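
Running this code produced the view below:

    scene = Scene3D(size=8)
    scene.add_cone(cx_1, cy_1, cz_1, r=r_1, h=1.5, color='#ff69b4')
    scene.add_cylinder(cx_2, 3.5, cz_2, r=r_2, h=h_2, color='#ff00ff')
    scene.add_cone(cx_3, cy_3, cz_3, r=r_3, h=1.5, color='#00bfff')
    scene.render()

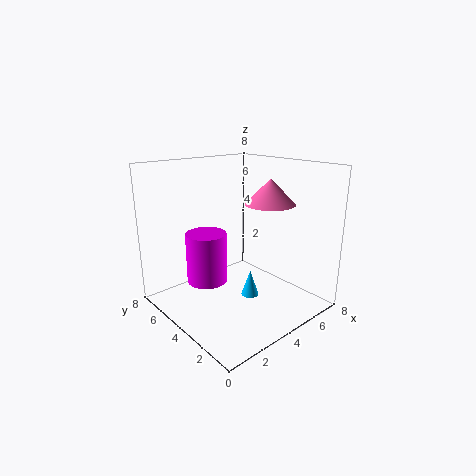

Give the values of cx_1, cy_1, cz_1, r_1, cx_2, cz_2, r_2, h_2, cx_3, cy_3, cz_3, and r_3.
cx_1 = 6.5
cy_1 = 4
cz_1 = 5.5
r_1 = 1.5
cx_2 = 1.5
cz_2 = 2.5
r_2 = 1
h_2 = 2.5
cx_3 = 4.5
cy_3 = 3.5
cz_3 = 0.5
r_3 = 0.5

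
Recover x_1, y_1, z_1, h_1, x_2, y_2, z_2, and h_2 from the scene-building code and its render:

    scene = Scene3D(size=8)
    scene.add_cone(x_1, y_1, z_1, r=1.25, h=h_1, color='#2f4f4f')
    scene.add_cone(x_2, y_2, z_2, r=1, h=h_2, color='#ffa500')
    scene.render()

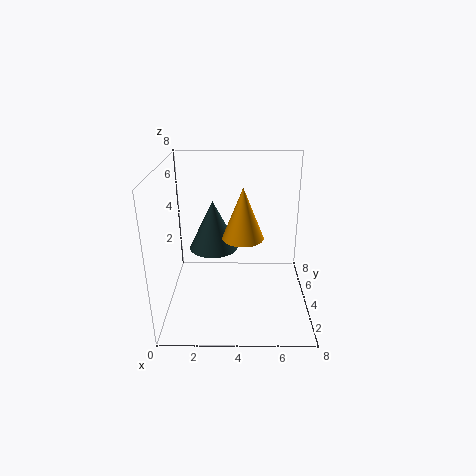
x_1 = 2.75, y_1 = 3, z_1 = 4, h_1 = 2.5, x_2 = 4.25, y_2 = 2, z_2 = 5, h_2 = 2.5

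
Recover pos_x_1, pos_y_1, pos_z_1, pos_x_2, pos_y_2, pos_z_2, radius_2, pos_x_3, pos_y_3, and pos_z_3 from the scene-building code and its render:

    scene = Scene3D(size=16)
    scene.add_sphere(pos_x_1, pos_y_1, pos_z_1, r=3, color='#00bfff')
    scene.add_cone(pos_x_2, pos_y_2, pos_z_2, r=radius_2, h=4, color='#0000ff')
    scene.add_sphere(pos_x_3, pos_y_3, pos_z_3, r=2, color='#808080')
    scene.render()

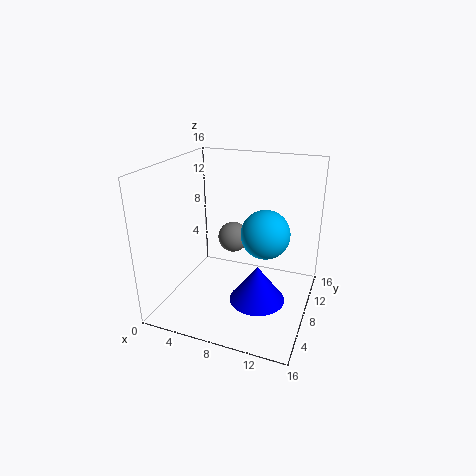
pos_x_1 = 10; pos_y_1 = 12; pos_z_1 = 7; pos_x_2 = 11; pos_y_2 = 6; pos_z_2 = 2; radius_2 = 3; pos_x_3 = 5; pos_y_3 = 14; pos_z_3 = 5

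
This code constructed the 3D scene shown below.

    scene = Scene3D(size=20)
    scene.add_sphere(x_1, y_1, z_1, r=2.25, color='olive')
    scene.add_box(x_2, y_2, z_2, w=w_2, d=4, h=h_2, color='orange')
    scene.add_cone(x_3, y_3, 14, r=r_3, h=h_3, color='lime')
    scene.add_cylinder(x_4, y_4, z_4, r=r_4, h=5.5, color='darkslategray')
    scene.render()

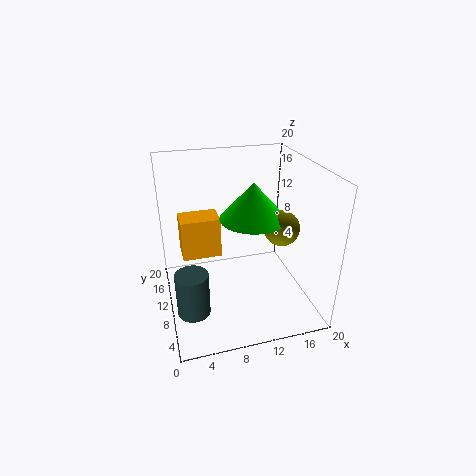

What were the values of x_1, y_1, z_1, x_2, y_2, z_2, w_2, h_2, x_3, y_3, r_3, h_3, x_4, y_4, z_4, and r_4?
x_1 = 14.5, y_1 = 5.75, z_1 = 13, x_2 = 2.5, y_2 = 12.75, z_2 = 5.75, w_2 = 5.75, h_2 = 6, x_3 = 11.25, y_3 = 7.5, r_3 = 4.25, h_3 = 4.75, x_4 = 2.5, y_4 = 3.5, z_4 = 4.25, r_4 = 2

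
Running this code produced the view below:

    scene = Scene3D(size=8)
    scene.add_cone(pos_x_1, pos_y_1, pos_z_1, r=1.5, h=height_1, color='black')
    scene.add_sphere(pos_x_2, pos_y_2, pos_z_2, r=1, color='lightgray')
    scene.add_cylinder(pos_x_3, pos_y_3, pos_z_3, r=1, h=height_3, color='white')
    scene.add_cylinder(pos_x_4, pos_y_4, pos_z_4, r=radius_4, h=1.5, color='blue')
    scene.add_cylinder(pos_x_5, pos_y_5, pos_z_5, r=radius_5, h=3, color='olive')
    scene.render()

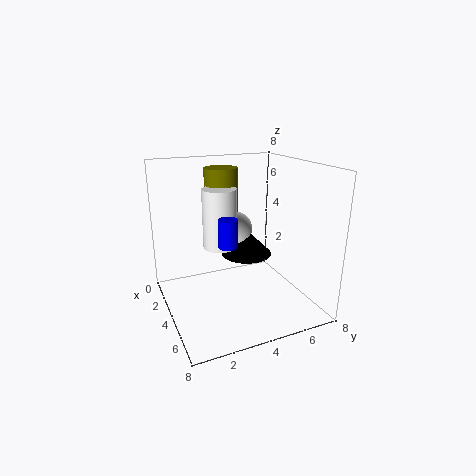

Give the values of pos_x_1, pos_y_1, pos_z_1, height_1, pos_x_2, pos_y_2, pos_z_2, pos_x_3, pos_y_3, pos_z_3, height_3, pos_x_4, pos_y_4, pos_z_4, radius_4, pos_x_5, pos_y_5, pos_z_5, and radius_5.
pos_x_1 = 3
pos_y_1 = 5
pos_z_1 = 2.5
height_1 = 1.5
pos_x_2 = 2.5
pos_y_2 = 4.5
pos_z_2 = 4
pos_x_3 = 2.5
pos_y_3 = 3.5
pos_z_3 = 3
height_3 = 3.5
pos_x_4 = 5
pos_y_4 = 3
pos_z_4 = 4
radius_4 = 0.5
pos_x_5 = 1.5
pos_y_5 = 4
pos_z_5 = 4.5
radius_5 = 1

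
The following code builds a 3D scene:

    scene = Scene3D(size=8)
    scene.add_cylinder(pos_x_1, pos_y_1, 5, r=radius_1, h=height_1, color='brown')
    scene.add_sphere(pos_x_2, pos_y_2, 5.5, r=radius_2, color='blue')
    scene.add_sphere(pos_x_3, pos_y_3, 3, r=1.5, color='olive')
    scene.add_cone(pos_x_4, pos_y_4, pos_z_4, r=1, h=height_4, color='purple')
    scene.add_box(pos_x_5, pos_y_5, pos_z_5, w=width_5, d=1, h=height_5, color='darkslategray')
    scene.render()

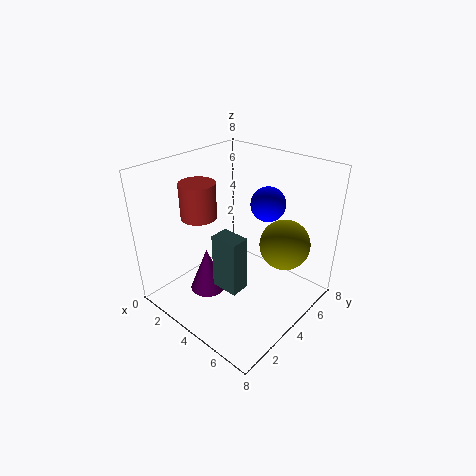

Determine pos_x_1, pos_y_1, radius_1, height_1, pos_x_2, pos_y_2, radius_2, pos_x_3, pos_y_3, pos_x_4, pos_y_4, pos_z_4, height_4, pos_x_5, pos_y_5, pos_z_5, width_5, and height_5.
pos_x_1 = 2, pos_y_1 = 3, radius_1 = 1, height_1 = 2, pos_x_2 = 4.5, pos_y_2 = 6, radius_2 = 1, pos_x_3 = 5.5, pos_y_3 = 6.5, pos_x_4 = 3, pos_y_4 = 2.5, pos_z_4 = 1, height_4 = 2.5, pos_x_5 = 4, pos_y_5 = 2, pos_z_5 = 2, width_5 = 1.5, height_5 = 3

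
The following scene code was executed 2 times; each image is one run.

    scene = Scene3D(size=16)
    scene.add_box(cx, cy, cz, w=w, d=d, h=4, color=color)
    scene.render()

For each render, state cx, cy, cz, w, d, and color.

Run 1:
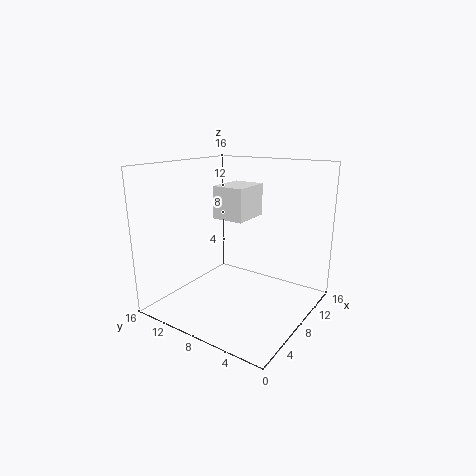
cx = 10, cy = 9, cz = 9, w = 5, d = 4, color = 'white'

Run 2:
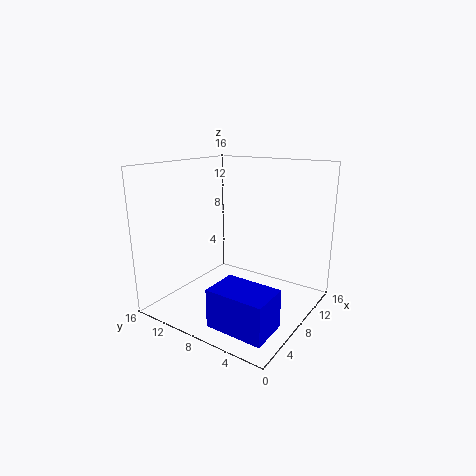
cx = 1, cy = 1, cz = 1, w = 4, d = 6, color = 'blue'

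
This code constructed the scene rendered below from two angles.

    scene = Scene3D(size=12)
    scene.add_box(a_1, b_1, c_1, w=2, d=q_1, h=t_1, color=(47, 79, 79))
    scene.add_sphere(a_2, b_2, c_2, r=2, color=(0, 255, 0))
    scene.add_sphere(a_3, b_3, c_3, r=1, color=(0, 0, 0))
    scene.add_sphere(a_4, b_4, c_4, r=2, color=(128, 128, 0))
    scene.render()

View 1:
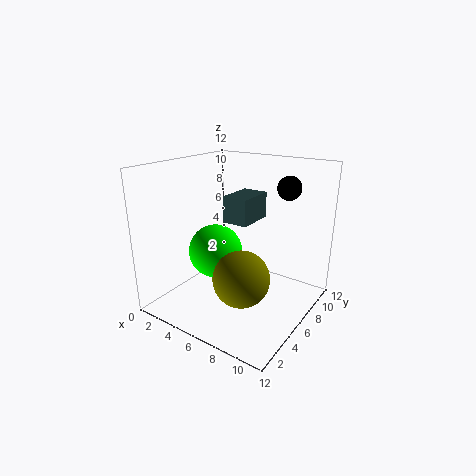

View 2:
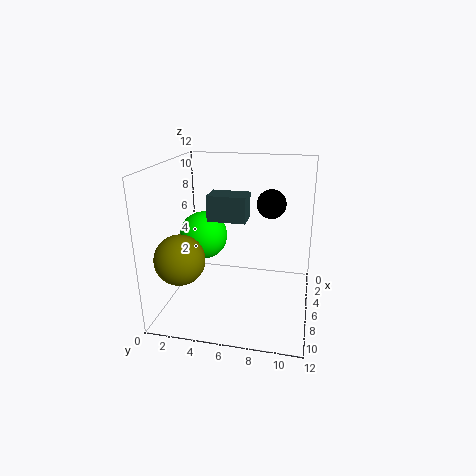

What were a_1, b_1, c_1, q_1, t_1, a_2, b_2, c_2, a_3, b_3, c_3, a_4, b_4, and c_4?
a_1 = 6; b_1 = 4; c_1 = 8; q_1 = 3; t_1 = 2; a_2 = 6; b_2 = 3; c_2 = 6; a_3 = 9; b_3 = 9; c_3 = 10; a_4 = 9; b_4 = 2; c_4 = 5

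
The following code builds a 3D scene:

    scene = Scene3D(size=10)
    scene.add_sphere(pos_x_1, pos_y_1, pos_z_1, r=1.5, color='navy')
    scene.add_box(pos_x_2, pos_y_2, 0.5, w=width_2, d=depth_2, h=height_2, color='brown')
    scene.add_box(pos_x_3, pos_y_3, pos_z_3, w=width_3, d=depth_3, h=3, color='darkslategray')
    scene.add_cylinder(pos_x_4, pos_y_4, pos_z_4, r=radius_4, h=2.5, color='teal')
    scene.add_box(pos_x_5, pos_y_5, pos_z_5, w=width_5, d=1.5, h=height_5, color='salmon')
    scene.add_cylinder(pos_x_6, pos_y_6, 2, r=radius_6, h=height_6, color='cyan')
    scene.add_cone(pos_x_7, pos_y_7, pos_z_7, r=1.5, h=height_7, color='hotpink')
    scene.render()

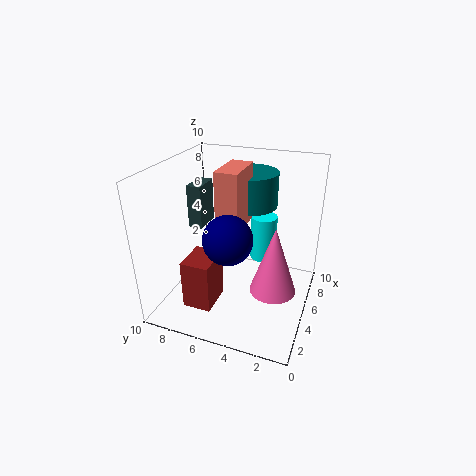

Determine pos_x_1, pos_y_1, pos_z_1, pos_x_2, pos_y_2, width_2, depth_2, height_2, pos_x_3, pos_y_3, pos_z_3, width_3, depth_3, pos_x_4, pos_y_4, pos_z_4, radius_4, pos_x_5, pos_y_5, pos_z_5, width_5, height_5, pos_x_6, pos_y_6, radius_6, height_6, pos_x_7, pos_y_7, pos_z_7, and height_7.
pos_x_1 = 2, pos_y_1 = 4.5, pos_z_1 = 6.5, pos_x_2 = 2, pos_y_2 = 6, width_2 = 2.5, depth_2 = 2, height_2 = 3.5, pos_x_3 = 4.5, pos_y_3 = 7.5, pos_z_3 = 5.5, width_3 = 2, depth_3 = 1, pos_x_4 = 7.5, pos_y_4 = 5, pos_z_4 = 6.5, radius_4 = 2, pos_x_5 = 3.5, pos_y_5 = 4.5, pos_z_5 = 6, width_5 = 3, height_5 = 4, pos_x_6 = 8, pos_y_6 = 4, radius_6 = 1, height_6 = 3.5, pos_x_7 = 3.5, pos_y_7 = 2, pos_z_7 = 2.5, height_7 = 4.5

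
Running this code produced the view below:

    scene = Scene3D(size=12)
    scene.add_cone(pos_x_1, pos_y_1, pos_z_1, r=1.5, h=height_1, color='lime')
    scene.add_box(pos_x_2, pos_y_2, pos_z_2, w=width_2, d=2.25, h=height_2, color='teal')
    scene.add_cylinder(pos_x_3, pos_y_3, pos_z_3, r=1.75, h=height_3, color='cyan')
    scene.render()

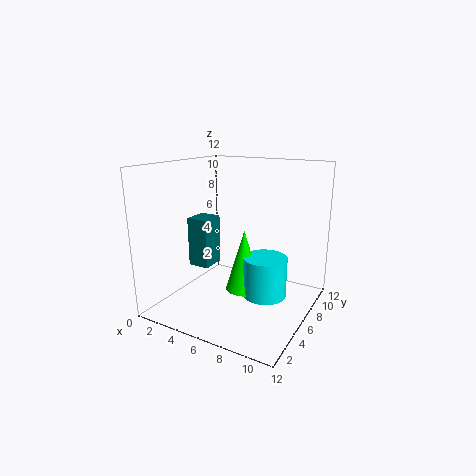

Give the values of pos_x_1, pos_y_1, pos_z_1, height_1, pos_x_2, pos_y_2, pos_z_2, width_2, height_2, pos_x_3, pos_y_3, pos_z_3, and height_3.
pos_x_1 = 7; pos_y_1 = 5.25; pos_z_1 = 2; height_1 = 5; pos_x_2 = 0.75; pos_y_2 = 6; pos_z_2 = 2.5; width_2 = 2; height_2 = 4.5; pos_x_3 = 8.75; pos_y_3 = 5.5; pos_z_3 = 1.75; height_3 = 3.25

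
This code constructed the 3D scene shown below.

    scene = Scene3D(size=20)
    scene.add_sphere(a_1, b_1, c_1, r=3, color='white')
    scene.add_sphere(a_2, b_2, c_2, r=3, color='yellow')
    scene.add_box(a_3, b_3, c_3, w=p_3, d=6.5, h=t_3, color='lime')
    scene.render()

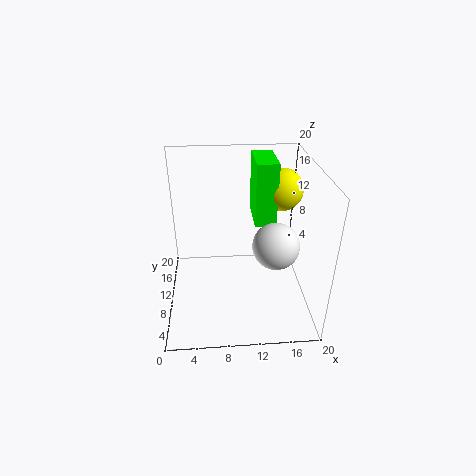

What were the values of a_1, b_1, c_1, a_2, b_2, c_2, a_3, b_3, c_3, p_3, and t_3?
a_1 = 14.5, b_1 = 6, c_1 = 11, a_2 = 16.5, b_2 = 13.5, c_2 = 15.5, a_3 = 12.5, b_3 = 11, c_3 = 11, p_3 = 3, t_3 = 9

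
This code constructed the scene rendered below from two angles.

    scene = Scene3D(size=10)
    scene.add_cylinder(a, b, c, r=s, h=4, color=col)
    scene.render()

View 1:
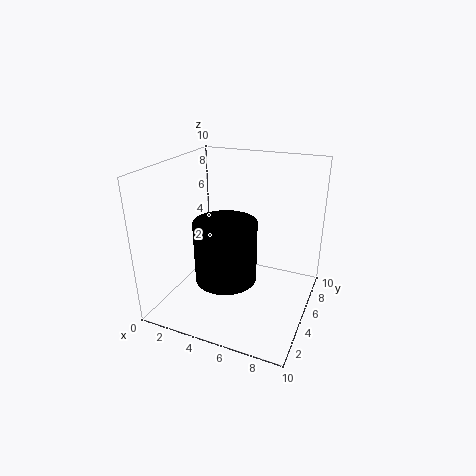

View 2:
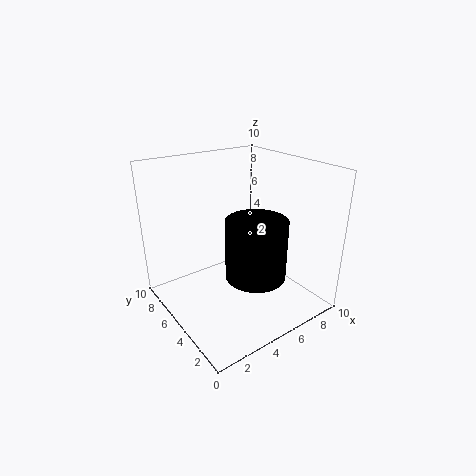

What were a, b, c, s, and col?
a = 5; b = 3; c = 3; s = 2; col = 'black'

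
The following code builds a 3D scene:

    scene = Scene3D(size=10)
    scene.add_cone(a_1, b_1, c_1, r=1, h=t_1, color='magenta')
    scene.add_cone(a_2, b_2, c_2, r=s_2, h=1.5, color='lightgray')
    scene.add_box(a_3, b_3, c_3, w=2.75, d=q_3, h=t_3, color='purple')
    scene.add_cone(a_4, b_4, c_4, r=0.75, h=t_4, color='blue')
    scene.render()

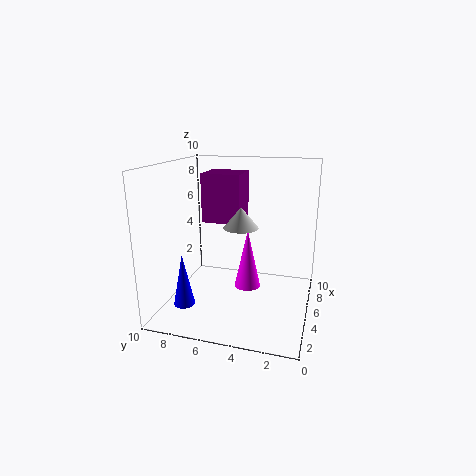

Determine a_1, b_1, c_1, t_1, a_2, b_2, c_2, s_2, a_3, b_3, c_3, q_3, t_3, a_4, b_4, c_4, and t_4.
a_1 = 6.75; b_1 = 4.75; c_1 = 0.5; t_1 = 4.5; a_2 = 5.75; b_2 = 5; c_2 = 5.5; s_2 = 1.25; a_3 = 7; b_3 = 5.5; c_3 = 5.25; q_3 = 3; t_3 = 3.75; a_4 = 3.25; b_4 = 8.5; c_4 = 0.25; t_4 = 3.75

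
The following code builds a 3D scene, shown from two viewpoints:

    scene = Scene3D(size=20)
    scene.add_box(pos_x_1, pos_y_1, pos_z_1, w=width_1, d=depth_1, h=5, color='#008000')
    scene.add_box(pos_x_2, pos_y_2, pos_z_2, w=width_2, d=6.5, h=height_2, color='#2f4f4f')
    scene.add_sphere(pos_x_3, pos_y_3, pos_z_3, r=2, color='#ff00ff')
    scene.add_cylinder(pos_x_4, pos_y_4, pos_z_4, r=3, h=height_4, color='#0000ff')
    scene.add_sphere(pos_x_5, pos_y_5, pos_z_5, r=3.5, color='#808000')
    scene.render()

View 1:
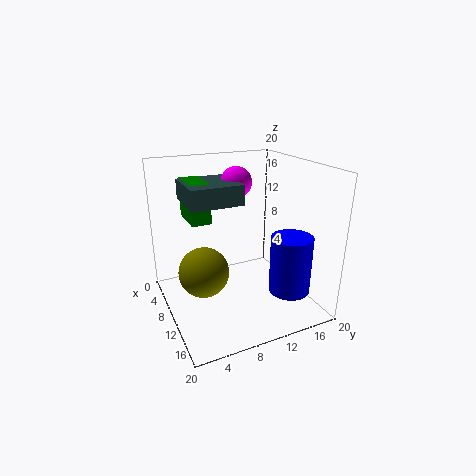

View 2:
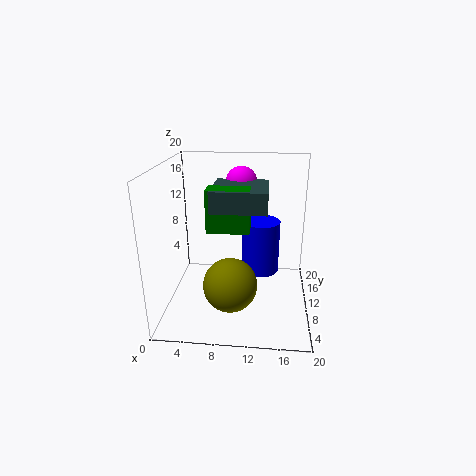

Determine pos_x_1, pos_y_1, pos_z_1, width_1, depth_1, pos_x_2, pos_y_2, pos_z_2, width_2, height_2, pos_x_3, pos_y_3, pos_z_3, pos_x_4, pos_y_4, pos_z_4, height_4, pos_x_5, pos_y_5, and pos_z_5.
pos_x_1 = 7
pos_y_1 = 3
pos_z_1 = 13.5
width_1 = 5
depth_1 = 2.5
pos_x_2 = 7.5
pos_y_2 = 2.5
pos_z_2 = 16
width_2 = 6.5
height_2 = 2.5
pos_x_3 = 10.5
pos_y_3 = 9.5
pos_z_3 = 18
pos_x_4 = 13
pos_y_4 = 17
pos_z_4 = 1.5
height_4 = 8.5
pos_x_5 = 9.5
pos_y_5 = 5
pos_z_5 = 5.5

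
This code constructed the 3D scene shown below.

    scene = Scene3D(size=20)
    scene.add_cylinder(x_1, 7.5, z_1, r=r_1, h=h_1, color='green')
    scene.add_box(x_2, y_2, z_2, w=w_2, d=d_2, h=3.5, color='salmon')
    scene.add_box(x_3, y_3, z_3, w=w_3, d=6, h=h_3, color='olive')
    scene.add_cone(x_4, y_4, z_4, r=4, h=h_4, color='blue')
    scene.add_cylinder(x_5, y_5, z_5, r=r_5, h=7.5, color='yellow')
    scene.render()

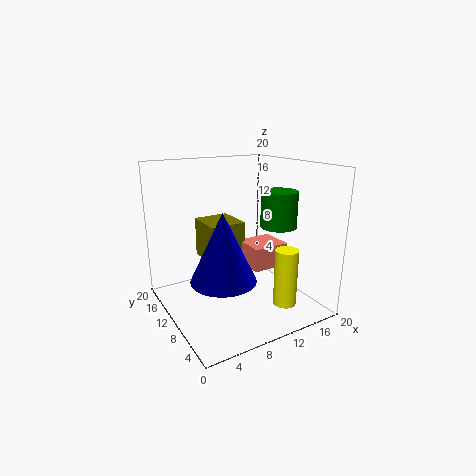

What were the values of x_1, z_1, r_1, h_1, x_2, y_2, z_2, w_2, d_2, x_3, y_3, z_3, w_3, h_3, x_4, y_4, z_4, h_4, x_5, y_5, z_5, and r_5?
x_1 = 15
z_1 = 11.5
r_1 = 2.5
h_1 = 5
x_2 = 12.5
y_2 = 9
z_2 = 4.5
w_2 = 5.5
d_2 = 5
x_3 = 7.5
y_3 = 13
z_3 = 5
w_3 = 5.5
h_3 = 6
x_4 = 5
y_4 = 5
z_4 = 7
h_4 = 8.5
x_5 = 13
y_5 = 3
z_5 = 2.5
r_5 = 1.5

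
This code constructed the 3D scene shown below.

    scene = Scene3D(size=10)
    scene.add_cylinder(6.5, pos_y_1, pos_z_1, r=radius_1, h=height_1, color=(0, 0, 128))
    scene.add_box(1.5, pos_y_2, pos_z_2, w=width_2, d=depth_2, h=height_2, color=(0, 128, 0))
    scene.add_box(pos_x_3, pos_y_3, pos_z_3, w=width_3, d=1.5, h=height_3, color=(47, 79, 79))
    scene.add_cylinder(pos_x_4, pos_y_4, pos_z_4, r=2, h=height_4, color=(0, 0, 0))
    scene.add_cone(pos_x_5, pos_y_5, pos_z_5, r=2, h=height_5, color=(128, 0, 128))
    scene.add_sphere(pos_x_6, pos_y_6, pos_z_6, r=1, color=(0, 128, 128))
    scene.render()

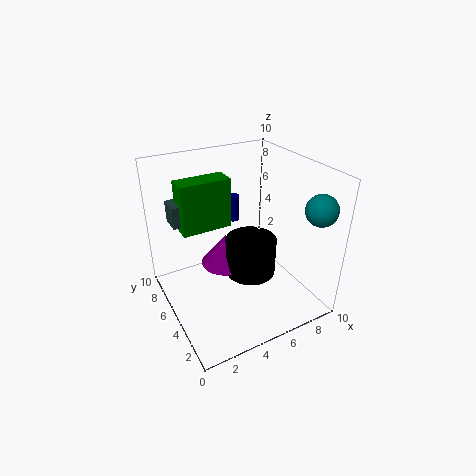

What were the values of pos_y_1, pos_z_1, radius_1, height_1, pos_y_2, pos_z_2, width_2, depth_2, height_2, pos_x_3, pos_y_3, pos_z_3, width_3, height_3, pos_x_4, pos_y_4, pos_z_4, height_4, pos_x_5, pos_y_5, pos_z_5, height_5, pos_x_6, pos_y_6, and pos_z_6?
pos_y_1 = 8.5
pos_z_1 = 4.5
radius_1 = 0.5
height_1 = 2
pos_y_2 = 6
pos_z_2 = 5.5
width_2 = 3.5
depth_2 = 1.5
height_2 = 3.5
pos_x_3 = 1
pos_y_3 = 6.5
pos_z_3 = 6
width_3 = 1.5
height_3 = 1.5
pos_x_4 = 7
pos_y_4 = 6.5
pos_z_4 = 0.5
height_4 = 3
pos_x_5 = 5.5
pos_y_5 = 8
pos_z_5 = 1
height_5 = 2.5
pos_x_6 = 8.5
pos_y_6 = 1
pos_z_6 = 8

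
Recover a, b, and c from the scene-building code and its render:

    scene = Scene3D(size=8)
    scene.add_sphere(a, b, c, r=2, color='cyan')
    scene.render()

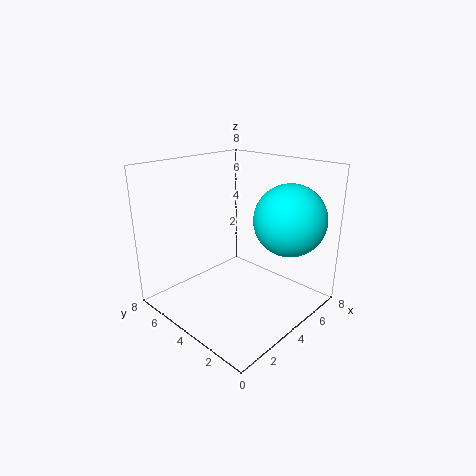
a = 6; b = 2; c = 5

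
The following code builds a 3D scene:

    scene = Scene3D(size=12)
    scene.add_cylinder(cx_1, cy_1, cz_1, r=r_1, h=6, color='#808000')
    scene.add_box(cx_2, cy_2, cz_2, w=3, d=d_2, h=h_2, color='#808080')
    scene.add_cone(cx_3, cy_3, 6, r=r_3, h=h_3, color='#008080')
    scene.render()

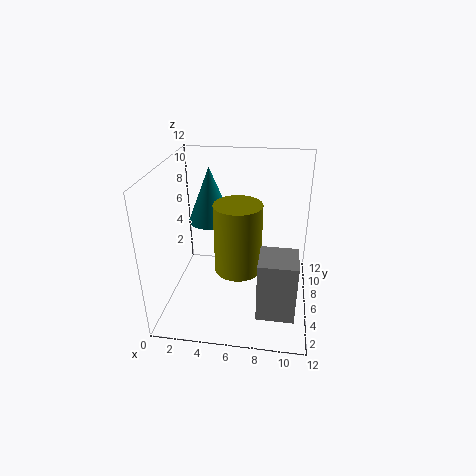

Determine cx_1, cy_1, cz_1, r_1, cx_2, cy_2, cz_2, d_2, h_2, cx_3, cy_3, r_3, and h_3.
cx_1 = 6
cy_1 = 6
cz_1 = 3
r_1 = 2
cx_2 = 8
cy_2 = 2
cz_2 = 1
d_2 = 3
h_2 = 5
cx_3 = 3
cy_3 = 9
r_3 = 2
h_3 = 5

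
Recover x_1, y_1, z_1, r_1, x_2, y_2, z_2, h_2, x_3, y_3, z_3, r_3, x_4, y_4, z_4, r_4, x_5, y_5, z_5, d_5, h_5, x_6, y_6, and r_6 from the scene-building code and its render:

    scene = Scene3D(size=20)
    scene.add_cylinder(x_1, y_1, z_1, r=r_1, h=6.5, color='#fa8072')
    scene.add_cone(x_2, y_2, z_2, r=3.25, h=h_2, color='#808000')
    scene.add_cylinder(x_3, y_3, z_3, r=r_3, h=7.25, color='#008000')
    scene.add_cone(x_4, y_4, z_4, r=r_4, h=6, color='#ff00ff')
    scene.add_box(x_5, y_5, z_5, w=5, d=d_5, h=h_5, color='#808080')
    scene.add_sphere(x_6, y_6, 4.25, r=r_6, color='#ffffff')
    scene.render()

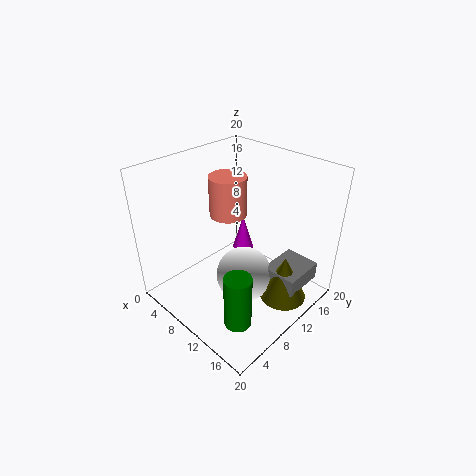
x_1 = 3.25; y_1 = 14.75; z_1 = 9.25; r_1 = 3; x_2 = 16.5; y_2 = 12.5; z_2 = 2; h_2 = 6.5; x_3 = 15.75; y_3 = 4; z_3 = 2.5; r_3 = 1.75; x_4 = 4.25; y_4 = 17.25; z_4 = 2.25; r_4 = 1.75; x_5 = 13.75; y_5 = 11.25; z_5 = 3.75; d_5 = 6; h_5 = 2.5; x_6 = 11.25; y_6 = 10; r_6 = 4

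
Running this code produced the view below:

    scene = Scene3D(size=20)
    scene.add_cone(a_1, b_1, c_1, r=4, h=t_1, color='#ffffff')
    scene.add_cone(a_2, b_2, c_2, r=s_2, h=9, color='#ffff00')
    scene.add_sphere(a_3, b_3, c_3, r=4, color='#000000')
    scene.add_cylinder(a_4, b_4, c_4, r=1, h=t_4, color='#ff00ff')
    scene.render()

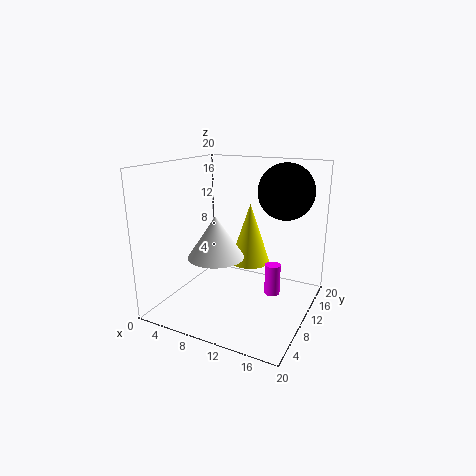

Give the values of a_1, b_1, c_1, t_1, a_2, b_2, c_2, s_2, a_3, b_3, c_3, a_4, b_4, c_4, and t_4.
a_1 = 7
b_1 = 9
c_1 = 7
t_1 = 6
a_2 = 10
b_2 = 14
c_2 = 5
s_2 = 3
a_3 = 15
b_3 = 15
c_3 = 16
a_4 = 16
b_4 = 8
c_4 = 4
t_4 = 4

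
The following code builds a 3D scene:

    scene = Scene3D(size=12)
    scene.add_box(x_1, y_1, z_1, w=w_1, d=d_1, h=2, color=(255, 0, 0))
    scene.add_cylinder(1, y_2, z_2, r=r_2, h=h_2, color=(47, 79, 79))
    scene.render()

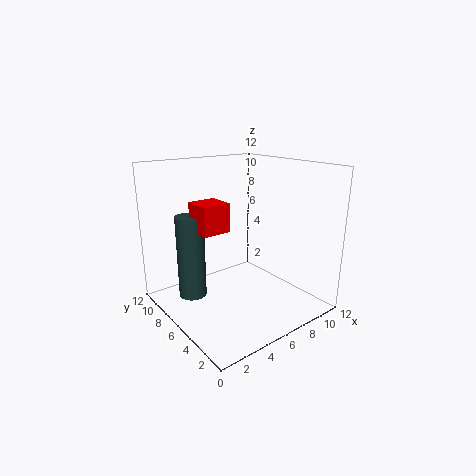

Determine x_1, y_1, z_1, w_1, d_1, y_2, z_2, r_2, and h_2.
x_1 = 1, y_1 = 3, z_1 = 8, w_1 = 2, d_1 = 2, y_2 = 5, z_2 = 3, r_2 = 1, h_2 = 6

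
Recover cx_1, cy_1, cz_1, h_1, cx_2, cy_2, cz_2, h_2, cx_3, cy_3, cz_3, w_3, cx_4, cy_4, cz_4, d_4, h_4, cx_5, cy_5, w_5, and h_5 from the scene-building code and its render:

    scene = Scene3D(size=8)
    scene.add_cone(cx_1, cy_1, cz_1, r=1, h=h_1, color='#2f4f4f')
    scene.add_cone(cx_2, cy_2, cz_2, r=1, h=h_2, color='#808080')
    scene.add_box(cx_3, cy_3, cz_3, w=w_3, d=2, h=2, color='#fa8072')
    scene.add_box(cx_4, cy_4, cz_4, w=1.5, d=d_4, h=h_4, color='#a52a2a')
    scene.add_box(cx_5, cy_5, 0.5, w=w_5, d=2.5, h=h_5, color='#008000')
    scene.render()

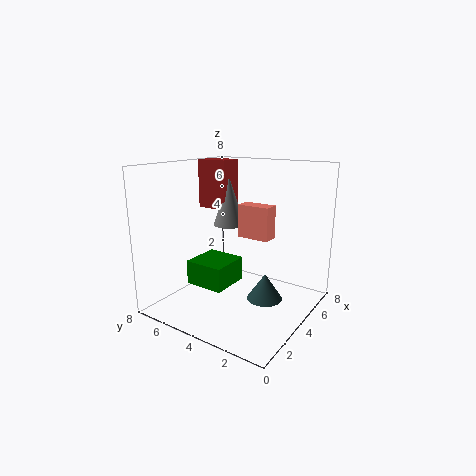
cx_1 = 4.5
cy_1 = 2.5
cz_1 = 0.5
h_1 = 1.5
cx_2 = 6
cy_2 = 6
cz_2 = 4
h_2 = 3
cx_3 = 5.5
cy_3 = 3
cz_3 = 3.5
w_3 = 1
cx_4 = 5.5
cy_4 = 6
cz_4 = 5
d_4 = 2
h_4 = 3
cx_5 = 3.5
cy_5 = 5
w_5 = 2.5
h_5 = 1.5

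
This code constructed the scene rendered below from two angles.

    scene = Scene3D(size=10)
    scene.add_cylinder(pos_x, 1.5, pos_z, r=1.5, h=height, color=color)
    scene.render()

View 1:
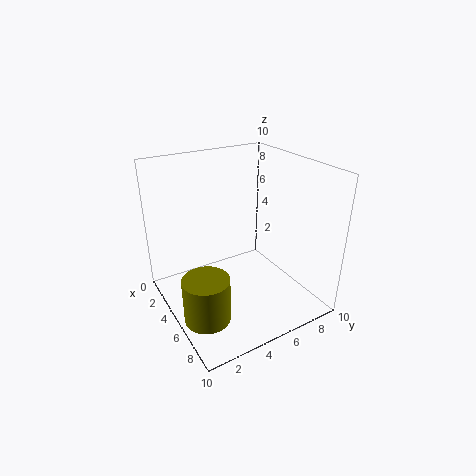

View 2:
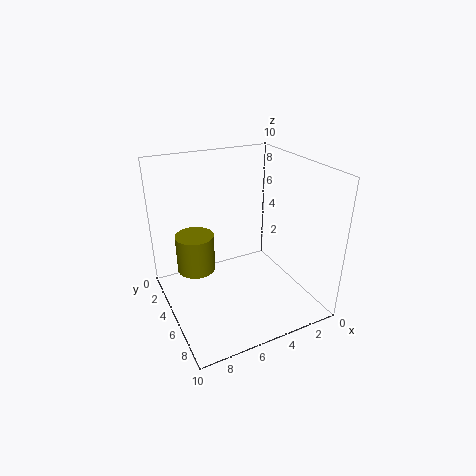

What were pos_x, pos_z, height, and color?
pos_x = 7, pos_z = 1, height = 3, color = 'olive'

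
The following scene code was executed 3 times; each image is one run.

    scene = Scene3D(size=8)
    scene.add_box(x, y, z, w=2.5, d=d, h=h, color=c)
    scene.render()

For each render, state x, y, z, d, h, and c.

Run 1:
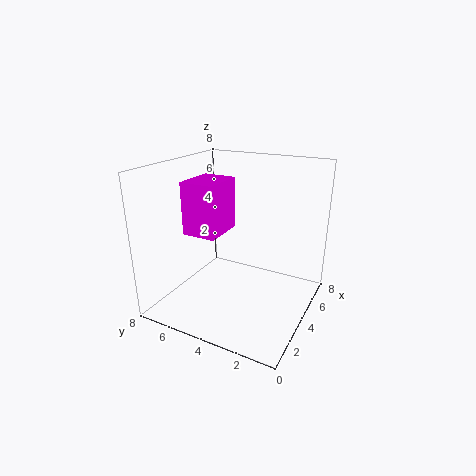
x = 3
y = 5
z = 4
d = 2
h = 3
c = 'magenta'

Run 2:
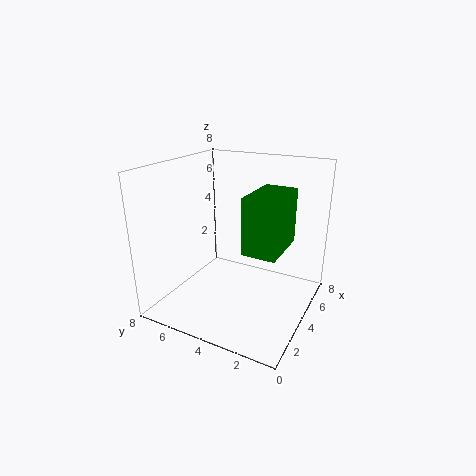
x = 0.5
y = 0.5
z = 5
d = 1.5
h = 2.5
c = 'green'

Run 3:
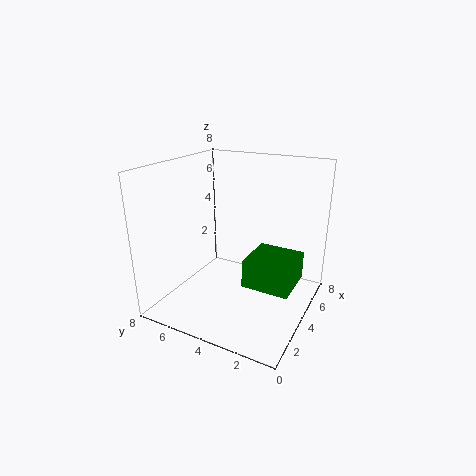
x = 2.5
y = 0.5
z = 2
d = 2.5
h = 1.5
c = 'green'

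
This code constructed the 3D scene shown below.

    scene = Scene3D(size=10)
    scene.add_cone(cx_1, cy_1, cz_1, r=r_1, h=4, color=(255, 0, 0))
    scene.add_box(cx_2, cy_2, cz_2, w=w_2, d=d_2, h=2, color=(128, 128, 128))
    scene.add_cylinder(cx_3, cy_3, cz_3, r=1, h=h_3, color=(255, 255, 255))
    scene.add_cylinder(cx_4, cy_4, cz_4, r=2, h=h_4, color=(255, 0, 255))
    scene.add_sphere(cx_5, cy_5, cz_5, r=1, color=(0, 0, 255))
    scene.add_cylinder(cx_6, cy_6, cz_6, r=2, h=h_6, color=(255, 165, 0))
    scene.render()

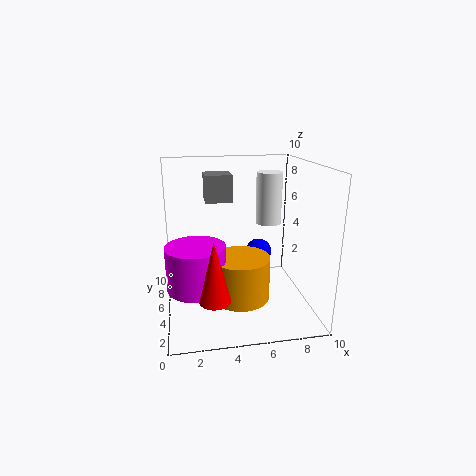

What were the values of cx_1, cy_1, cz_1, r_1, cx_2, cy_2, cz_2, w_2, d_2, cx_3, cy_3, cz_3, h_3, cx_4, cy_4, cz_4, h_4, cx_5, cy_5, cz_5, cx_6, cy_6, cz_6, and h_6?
cx_1 = 3; cy_1 = 2; cz_1 = 2; r_1 = 1; cx_2 = 3; cy_2 = 7; cz_2 = 7; w_2 = 2; d_2 = 2; cx_3 = 8; cy_3 = 8; cz_3 = 5; h_3 = 4; cx_4 = 2; cy_4 = 4; cz_4 = 2; h_4 = 3; cx_5 = 7; cy_5 = 7; cz_5 = 3; cx_6 = 5; cy_6 = 4; cz_6 = 1; h_6 = 3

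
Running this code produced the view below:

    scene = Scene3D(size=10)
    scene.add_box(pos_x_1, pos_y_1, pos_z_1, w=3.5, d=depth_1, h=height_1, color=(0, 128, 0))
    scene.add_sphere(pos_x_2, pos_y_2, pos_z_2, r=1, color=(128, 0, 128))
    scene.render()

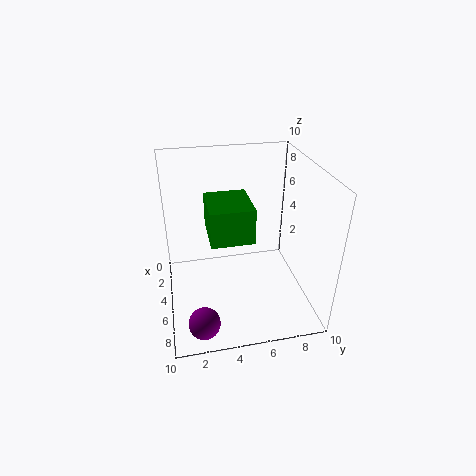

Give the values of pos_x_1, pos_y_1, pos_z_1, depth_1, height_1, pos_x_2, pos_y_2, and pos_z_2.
pos_x_1 = 2.5; pos_y_1 = 3; pos_z_1 = 5; depth_1 = 3; height_1 = 2.5; pos_x_2 = 9; pos_y_2 = 2; pos_z_2 = 1.5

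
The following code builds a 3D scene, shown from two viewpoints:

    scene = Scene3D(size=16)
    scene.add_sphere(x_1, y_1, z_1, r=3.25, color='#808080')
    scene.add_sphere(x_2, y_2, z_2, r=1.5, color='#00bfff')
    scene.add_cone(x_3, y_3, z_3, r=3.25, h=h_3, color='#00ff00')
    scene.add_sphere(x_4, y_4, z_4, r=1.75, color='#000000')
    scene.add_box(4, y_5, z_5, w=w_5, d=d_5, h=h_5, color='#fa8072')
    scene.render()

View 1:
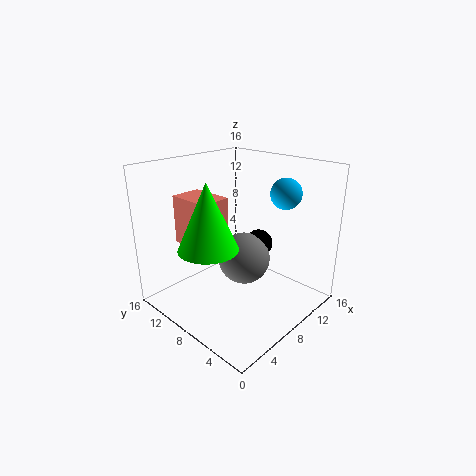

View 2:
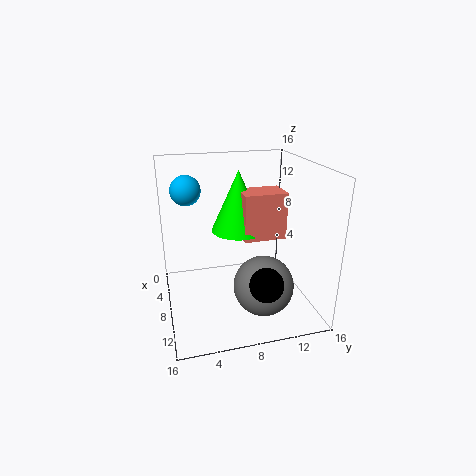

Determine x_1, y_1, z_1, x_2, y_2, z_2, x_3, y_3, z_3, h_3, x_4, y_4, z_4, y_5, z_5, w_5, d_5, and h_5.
x_1 = 11.25; y_1 = 10; z_1 = 3.5; x_2 = 8.75; y_2 = 2.5; z_2 = 14; x_3 = 4.5; y_3 = 9; z_3 = 7.5; h_3 = 7.25; x_4 = 13.5; y_4 = 9.5; z_4 = 5; y_5 = 9; z_5 = 7; w_5 = 3.5; d_5 = 5; h_5 = 5.5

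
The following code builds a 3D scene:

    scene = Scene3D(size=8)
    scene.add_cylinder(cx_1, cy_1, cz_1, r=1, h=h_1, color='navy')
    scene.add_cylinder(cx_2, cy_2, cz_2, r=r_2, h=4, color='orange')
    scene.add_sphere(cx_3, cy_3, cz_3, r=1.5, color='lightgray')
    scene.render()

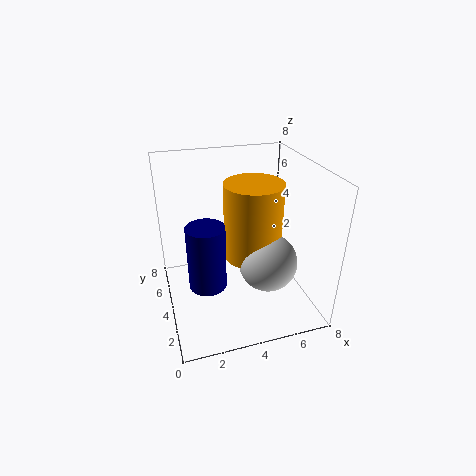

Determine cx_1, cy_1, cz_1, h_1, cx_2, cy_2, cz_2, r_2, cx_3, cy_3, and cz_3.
cx_1 = 2; cy_1 = 3; cz_1 = 2; h_1 = 3.5; cx_2 = 4.5; cy_2 = 3; cz_2 = 3.5; r_2 = 1.5; cx_3 = 5; cy_3 = 2; cz_3 = 3.5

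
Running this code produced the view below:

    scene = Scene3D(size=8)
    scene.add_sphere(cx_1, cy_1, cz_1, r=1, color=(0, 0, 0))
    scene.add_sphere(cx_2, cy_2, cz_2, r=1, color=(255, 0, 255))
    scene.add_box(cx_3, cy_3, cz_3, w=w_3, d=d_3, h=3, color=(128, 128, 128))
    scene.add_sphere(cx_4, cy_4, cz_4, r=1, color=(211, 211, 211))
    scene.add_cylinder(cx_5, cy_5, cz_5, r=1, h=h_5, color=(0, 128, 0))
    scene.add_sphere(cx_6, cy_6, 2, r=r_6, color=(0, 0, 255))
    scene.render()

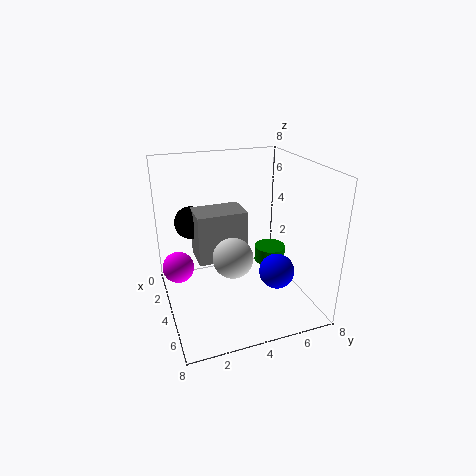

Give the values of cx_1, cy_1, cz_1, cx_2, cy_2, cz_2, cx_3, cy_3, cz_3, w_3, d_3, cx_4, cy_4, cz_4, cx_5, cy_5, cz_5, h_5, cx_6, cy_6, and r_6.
cx_1 = 1; cy_1 = 2; cz_1 = 4; cx_2 = 1; cy_2 = 1; cz_2 = 1; cx_3 = 1; cy_3 = 2; cz_3 = 2; w_3 = 2; d_3 = 3; cx_4 = 6; cy_4 = 3; cz_4 = 4; cx_5 = 2; cy_5 = 7; cz_5 = 1; h_5 = 1; cx_6 = 5; cy_6 = 6; r_6 = 1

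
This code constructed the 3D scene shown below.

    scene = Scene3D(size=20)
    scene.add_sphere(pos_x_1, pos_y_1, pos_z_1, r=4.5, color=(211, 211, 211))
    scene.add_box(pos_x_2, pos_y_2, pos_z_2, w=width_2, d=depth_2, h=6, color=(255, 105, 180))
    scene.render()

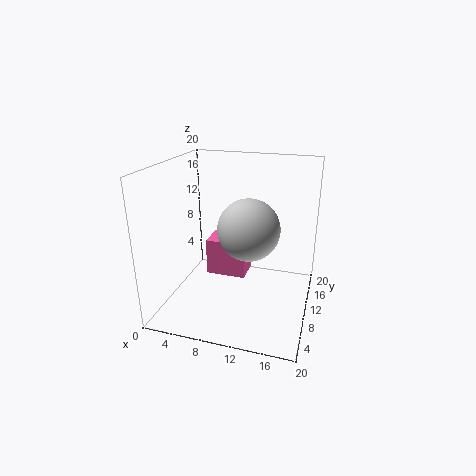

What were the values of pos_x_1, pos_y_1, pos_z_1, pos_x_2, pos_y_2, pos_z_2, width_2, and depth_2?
pos_x_1 = 11; pos_y_1 = 12; pos_z_1 = 10.5; pos_x_2 = 3; pos_y_2 = 15; pos_z_2 = 0.5; width_2 = 6.5; depth_2 = 4.5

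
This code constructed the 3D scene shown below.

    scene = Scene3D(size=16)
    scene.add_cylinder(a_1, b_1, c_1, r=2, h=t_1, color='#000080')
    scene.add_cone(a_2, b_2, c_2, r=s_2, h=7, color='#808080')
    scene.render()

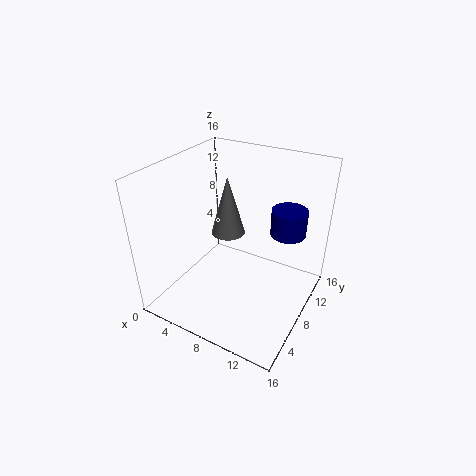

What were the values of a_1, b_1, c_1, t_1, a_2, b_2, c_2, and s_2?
a_1 = 12.5; b_1 = 11.5; c_1 = 8; t_1 = 3; a_2 = 5.5; b_2 = 10; c_2 = 7; s_2 = 2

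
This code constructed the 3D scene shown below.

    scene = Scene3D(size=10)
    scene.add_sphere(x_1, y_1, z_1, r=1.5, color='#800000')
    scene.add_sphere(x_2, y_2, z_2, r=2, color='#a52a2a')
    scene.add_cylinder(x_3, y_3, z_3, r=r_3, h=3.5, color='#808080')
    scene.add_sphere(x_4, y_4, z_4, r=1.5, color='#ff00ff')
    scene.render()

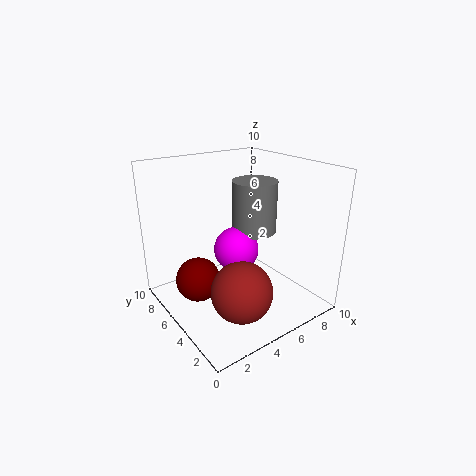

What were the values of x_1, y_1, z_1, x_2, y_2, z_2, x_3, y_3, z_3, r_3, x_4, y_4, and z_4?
x_1 = 2
y_1 = 5.5
z_1 = 2.5
x_2 = 3.5
y_2 = 2.5
z_2 = 2.5
x_3 = 6
y_3 = 4.5
z_3 = 5.5
r_3 = 1.5
x_4 = 4.5
y_4 = 4.5
z_4 = 4.5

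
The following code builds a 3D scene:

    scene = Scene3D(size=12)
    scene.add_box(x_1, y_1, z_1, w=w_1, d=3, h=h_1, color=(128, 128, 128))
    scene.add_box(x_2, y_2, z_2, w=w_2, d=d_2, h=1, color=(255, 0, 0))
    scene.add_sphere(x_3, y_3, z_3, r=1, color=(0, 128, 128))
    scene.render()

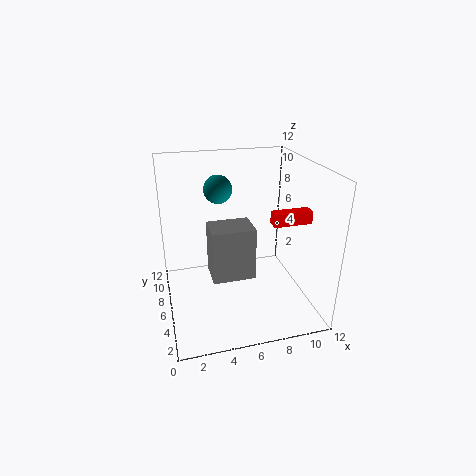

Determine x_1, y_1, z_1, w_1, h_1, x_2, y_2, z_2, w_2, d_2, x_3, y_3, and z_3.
x_1 = 4, y_1 = 7, z_1 = 1, w_1 = 4, h_1 = 5, x_2 = 8, y_2 = 3, z_2 = 8, w_2 = 3, d_2 = 1, x_3 = 4, y_3 = 4, z_3 = 11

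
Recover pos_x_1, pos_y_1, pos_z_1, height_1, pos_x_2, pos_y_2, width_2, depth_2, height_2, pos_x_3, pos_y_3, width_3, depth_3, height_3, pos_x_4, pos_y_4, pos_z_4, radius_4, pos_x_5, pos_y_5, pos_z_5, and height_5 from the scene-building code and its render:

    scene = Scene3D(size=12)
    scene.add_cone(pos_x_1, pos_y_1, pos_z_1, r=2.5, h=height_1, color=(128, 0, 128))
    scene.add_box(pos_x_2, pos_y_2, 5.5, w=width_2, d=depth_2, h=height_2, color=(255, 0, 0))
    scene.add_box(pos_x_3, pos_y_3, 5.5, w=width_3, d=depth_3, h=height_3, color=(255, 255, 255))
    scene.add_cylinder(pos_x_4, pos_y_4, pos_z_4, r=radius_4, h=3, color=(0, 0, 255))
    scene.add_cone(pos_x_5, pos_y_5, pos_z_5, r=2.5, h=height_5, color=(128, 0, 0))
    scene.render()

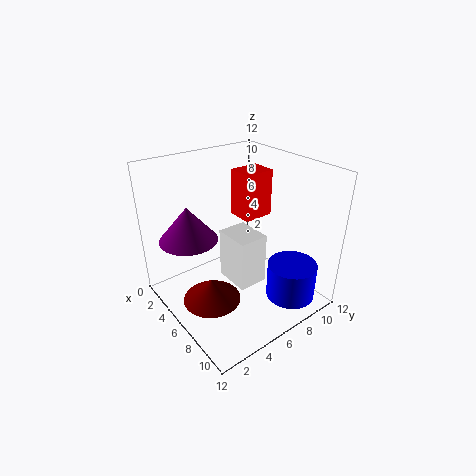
pos_x_1 = 3
pos_y_1 = 3
pos_z_1 = 5.5
height_1 = 3
pos_x_2 = 1
pos_y_2 = 9
width_2 = 2.5
depth_2 = 3
height_2 = 4.5
pos_x_3 = 8.5
pos_y_3 = 2.5
width_3 = 2.5
depth_3 = 2
height_3 = 3.5
pos_x_4 = 10
pos_y_4 = 8.5
pos_z_4 = 1.5
radius_4 = 2
pos_x_5 = 5.5
pos_y_5 = 3.5
pos_z_5 = 0.5
height_5 = 2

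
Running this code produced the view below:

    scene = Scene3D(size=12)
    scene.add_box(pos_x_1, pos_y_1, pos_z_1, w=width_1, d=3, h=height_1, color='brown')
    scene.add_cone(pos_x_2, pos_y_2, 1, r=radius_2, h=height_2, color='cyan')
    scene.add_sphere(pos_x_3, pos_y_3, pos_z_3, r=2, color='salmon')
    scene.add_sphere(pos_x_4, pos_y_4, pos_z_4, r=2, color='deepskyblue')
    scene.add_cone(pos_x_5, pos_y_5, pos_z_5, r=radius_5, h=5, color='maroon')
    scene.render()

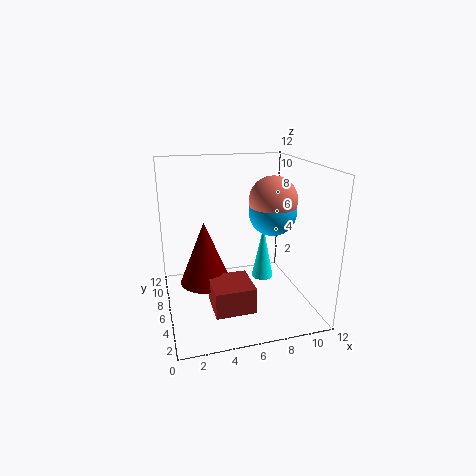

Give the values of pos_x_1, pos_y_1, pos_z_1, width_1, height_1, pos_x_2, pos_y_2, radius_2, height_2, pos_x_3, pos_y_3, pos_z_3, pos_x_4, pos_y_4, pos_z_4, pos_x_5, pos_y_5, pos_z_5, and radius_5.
pos_x_1 = 3
pos_y_1 = 1
pos_z_1 = 2
width_1 = 3
height_1 = 2
pos_x_2 = 9
pos_y_2 = 8
radius_2 = 1
height_2 = 5
pos_x_3 = 9
pos_y_3 = 6
pos_z_3 = 9
pos_x_4 = 9
pos_y_4 = 6
pos_z_4 = 8
pos_x_5 = 3
pos_y_5 = 5
pos_z_5 = 3
radius_5 = 2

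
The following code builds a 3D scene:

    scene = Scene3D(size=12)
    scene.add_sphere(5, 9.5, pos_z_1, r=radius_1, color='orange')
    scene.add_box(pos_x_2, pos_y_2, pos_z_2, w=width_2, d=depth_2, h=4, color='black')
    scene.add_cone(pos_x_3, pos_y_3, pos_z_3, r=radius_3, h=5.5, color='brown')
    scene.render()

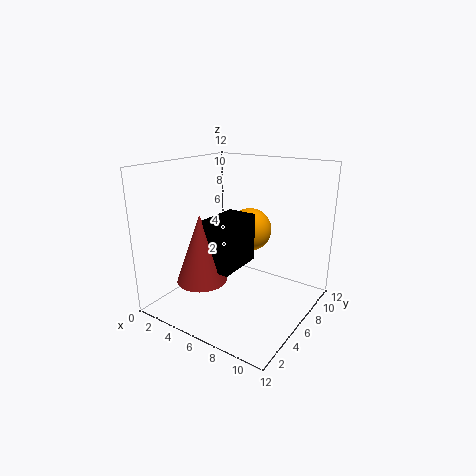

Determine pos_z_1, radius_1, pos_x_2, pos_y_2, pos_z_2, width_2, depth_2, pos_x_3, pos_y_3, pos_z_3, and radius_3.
pos_z_1 = 5.5; radius_1 = 2; pos_x_2 = 4.5; pos_y_2 = 3; pos_z_2 = 4; width_2 = 2.5; depth_2 = 4; pos_x_3 = 4.5; pos_y_3 = 3; pos_z_3 = 3; radius_3 = 2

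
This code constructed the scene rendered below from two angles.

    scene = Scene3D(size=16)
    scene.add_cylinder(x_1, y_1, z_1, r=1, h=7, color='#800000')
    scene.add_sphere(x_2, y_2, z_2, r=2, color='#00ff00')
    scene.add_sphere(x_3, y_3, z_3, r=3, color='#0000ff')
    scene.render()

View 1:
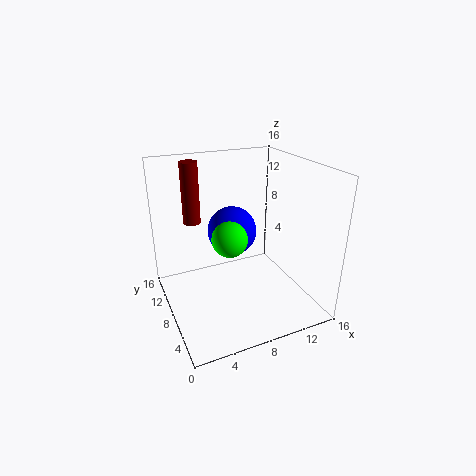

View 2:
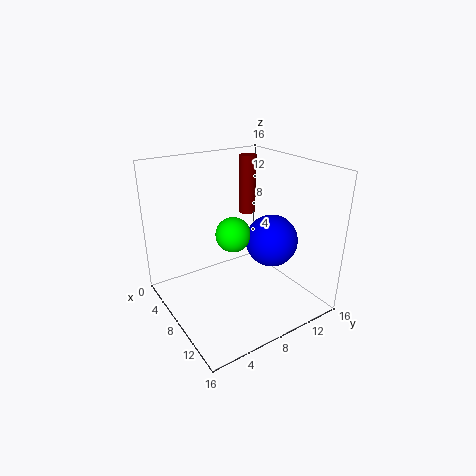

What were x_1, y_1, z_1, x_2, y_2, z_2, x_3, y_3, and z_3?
x_1 = 4, y_1 = 12, z_1 = 9, x_2 = 7, y_2 = 8, z_2 = 8, x_3 = 9, y_3 = 12, z_3 = 7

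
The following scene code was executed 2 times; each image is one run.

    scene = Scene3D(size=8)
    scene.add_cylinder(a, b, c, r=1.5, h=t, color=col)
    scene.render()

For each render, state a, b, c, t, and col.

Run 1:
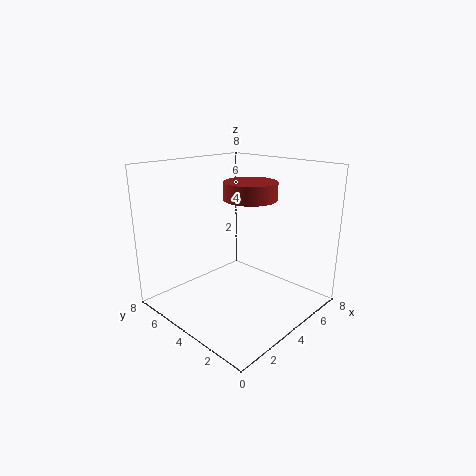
a = 5, b = 4, c = 6, t = 1, col = 'brown'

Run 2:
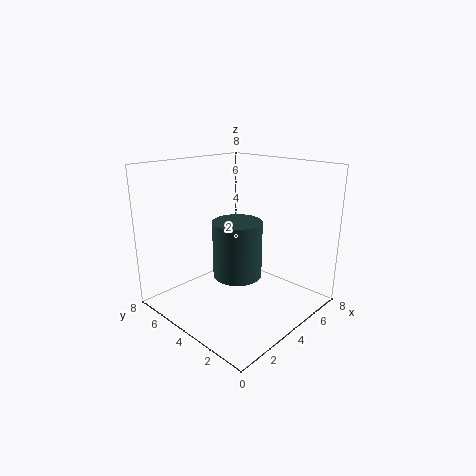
a = 5, b = 5, c = 1, t = 3.5, col = 'darkslategray'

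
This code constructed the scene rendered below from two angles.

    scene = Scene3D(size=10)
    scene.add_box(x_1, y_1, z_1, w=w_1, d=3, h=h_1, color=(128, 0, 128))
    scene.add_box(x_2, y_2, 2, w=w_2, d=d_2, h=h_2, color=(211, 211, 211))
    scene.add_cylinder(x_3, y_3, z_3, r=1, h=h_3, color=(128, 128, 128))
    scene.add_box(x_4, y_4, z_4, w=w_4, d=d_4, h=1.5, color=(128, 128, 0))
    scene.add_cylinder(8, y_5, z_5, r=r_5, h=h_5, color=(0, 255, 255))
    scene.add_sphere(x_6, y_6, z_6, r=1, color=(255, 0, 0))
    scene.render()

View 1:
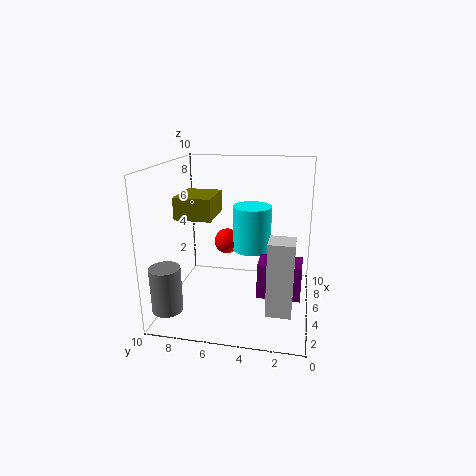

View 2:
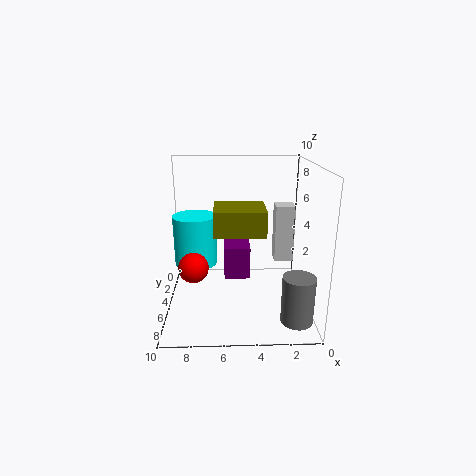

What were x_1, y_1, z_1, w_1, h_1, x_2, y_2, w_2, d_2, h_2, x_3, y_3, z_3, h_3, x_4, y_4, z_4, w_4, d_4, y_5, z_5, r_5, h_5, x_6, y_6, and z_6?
x_1 = 4
y_1 = 0.5
z_1 = 1
w_1 = 2
h_1 = 2.5
x_2 = 0.5
y_2 = 1
w_2 = 1.5
d_2 = 1.5
h_2 = 4.5
x_3 = 1.5
y_3 = 9
z_3 = 1
h_3 = 3
x_4 = 3.5
y_4 = 6.5
z_4 = 6.5
w_4 = 3
d_4 = 2.5
y_5 = 4.5
z_5 = 3
r_5 = 1.5
h_5 = 3.5
x_6 = 8
y_6 = 6.5
z_6 = 3.5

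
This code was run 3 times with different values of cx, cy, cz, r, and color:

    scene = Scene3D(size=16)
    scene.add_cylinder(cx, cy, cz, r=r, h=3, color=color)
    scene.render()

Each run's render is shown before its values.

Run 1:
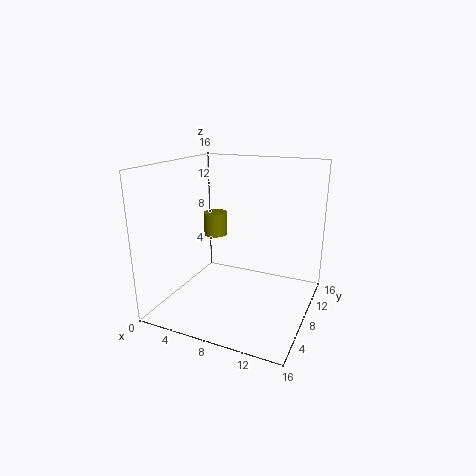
cx = 2.5, cy = 13, cz = 6, r = 1.5, color = 'olive'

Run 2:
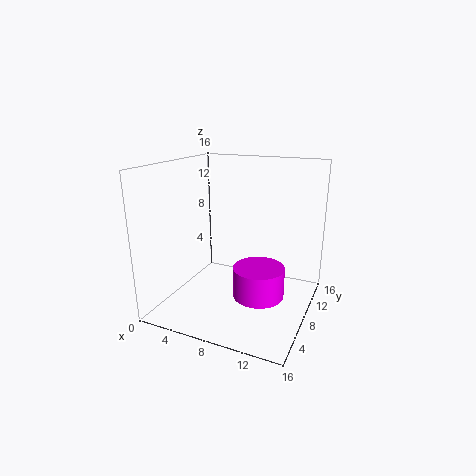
cx = 12, cy = 4, cz = 4, r = 2.5, color = 'magenta'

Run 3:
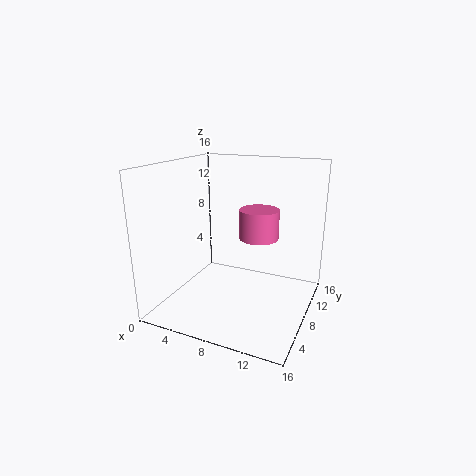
cx = 11, cy = 6.5, cz = 9, r = 2, color = 'hotpink'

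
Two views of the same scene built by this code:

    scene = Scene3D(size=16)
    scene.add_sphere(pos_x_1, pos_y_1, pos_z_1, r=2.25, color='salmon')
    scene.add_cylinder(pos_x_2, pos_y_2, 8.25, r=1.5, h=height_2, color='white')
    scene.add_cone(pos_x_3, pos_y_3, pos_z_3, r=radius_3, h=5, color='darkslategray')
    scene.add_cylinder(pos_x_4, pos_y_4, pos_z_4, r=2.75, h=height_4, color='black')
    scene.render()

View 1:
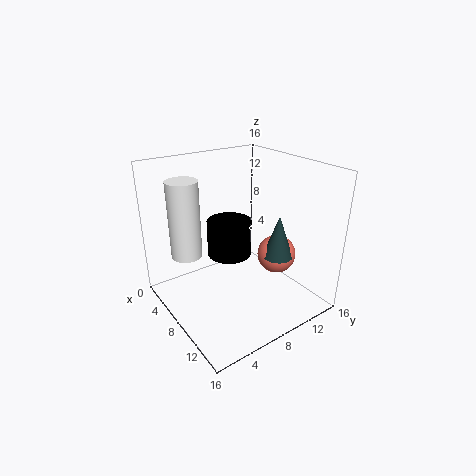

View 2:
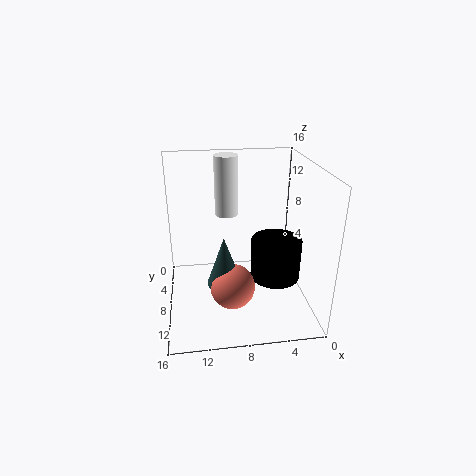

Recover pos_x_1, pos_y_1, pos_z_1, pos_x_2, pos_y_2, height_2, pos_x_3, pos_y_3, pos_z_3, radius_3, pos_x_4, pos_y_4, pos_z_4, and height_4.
pos_x_1 = 9.25, pos_y_1 = 12.75, pos_z_1 = 5, pos_x_2 = 8.5, pos_y_2 = 1.5, height_2 = 7.5, pos_x_3 = 10, pos_y_3 = 12.25, pos_z_3 = 5.25, radius_3 = 1.75, pos_x_4 = 4, pos_y_4 = 9.5, pos_z_4 = 3.75, height_4 = 4.5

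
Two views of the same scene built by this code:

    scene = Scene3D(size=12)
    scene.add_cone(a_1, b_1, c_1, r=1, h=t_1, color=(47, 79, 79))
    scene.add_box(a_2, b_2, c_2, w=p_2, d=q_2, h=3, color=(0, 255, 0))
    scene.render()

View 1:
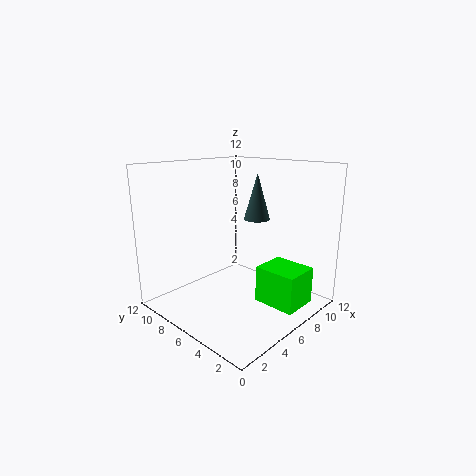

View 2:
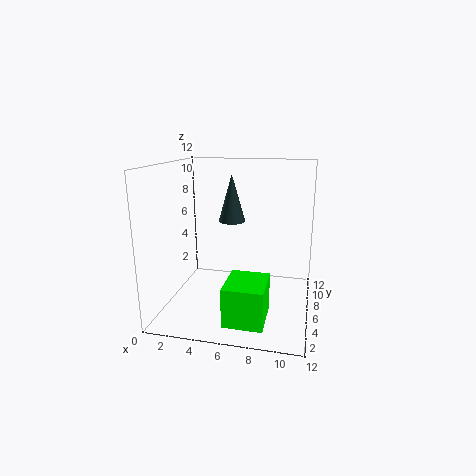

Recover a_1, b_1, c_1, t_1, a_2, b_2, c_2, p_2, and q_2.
a_1 = 6; b_1 = 4; c_1 = 8; t_1 = 3.5; a_2 = 6; b_2 = 0.5; c_2 = 1; p_2 = 3; q_2 = 3.5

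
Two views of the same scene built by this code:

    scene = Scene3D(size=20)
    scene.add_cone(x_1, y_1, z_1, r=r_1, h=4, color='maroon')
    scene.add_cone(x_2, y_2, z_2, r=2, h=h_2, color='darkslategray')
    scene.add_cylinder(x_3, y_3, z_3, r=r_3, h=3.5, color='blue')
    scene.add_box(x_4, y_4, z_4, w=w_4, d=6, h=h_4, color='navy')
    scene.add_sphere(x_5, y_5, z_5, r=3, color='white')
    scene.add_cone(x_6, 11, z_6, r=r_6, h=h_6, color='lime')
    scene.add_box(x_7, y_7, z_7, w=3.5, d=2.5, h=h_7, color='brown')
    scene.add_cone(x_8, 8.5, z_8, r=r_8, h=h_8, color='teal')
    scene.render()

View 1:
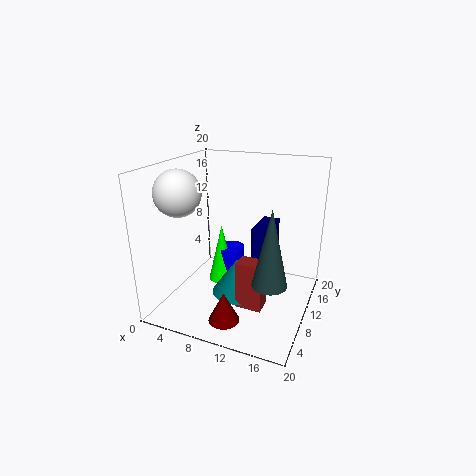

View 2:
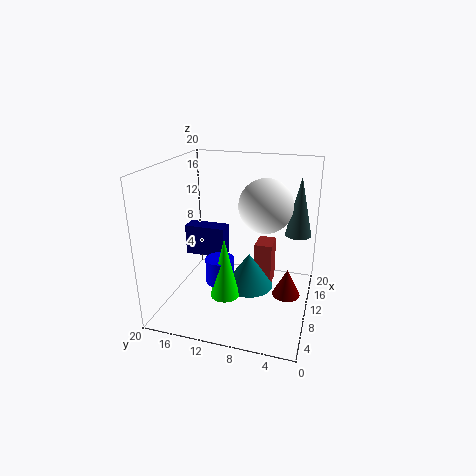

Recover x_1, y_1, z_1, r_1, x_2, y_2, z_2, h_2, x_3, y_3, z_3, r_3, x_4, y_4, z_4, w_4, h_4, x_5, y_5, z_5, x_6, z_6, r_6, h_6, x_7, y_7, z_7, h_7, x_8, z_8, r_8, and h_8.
x_1 = 11
y_1 = 3
z_1 = 1.5
r_1 = 2
x_2 = 17
y_2 = 2.5
z_2 = 8.5
h_2 = 9
x_3 = 8
y_3 = 12
z_3 = 4
r_3 = 2
x_4 = 11
y_4 = 12.5
z_4 = 6
w_4 = 2.5
h_4 = 4.5
x_5 = 4
y_5 = 5
z_5 = 17
x_6 = 7
z_6 = 2.5
r_6 = 2
h_6 = 8.5
x_7 = 11.5
y_7 = 5.5
z_7 = 2
h_7 = 6.5
x_8 = 10.5
z_8 = 2.5
r_8 = 3.5
h_8 = 5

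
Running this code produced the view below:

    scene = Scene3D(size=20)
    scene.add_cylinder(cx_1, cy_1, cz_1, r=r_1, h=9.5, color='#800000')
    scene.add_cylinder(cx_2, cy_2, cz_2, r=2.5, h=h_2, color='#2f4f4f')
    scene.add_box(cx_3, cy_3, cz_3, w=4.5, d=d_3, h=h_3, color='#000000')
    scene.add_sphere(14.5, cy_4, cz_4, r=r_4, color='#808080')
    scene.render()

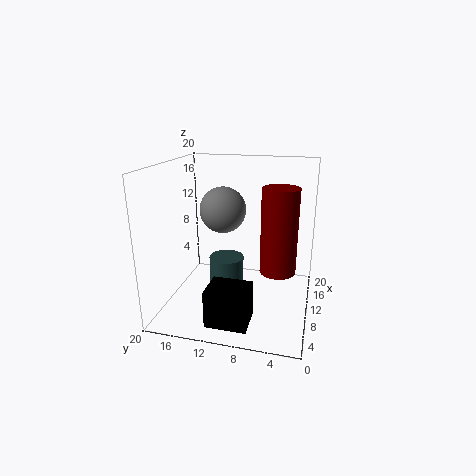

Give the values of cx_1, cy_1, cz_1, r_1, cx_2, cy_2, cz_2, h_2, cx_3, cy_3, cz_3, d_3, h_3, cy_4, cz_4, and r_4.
cx_1 = 2.5, cy_1 = 3.5, cz_1 = 9.5, r_1 = 2, cx_2 = 11, cy_2 = 12, cz_2 = 0.5, h_2 = 6, cx_3 = 2, cy_3 = 7, cz_3 = 0.5, d_3 = 5.5, h_3 = 5, cy_4 = 13.5, cz_4 = 12.5, r_4 = 3.5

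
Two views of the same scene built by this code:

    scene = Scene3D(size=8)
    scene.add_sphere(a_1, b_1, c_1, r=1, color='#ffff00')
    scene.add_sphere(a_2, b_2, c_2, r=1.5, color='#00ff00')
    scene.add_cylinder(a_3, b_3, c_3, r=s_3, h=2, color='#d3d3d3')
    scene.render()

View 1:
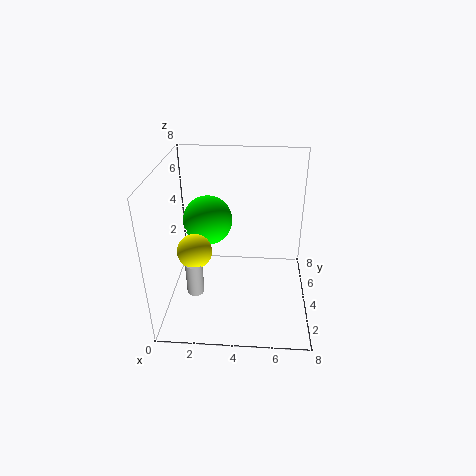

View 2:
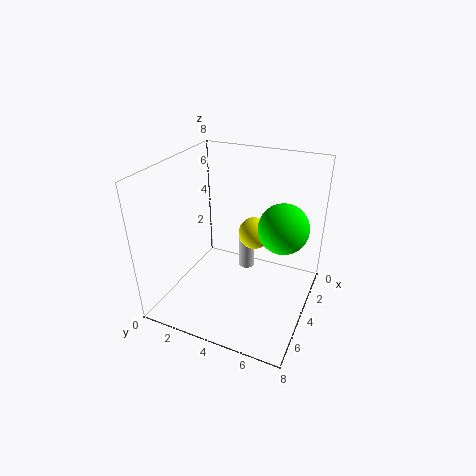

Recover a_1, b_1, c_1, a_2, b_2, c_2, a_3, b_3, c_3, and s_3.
a_1 = 1.5; b_1 = 4; c_1 = 3; a_2 = 2; b_2 = 6; c_2 = 4; a_3 = 1.5; b_3 = 3.5; c_3 = 0.5; s_3 = 0.5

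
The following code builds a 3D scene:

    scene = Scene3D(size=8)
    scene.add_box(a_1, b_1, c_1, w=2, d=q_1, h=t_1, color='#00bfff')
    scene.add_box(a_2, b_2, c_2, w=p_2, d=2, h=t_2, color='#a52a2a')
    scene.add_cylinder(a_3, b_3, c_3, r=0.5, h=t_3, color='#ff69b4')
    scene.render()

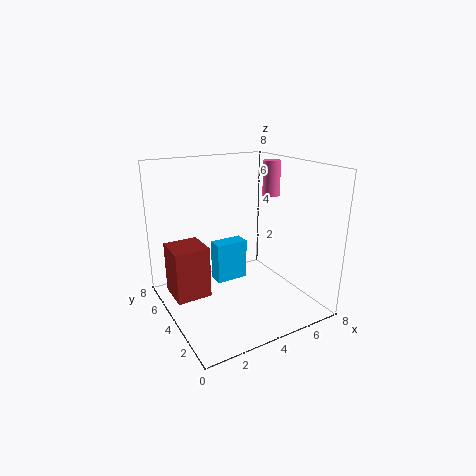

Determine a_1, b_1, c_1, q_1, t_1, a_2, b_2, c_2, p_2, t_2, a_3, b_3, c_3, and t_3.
a_1 = 3.5
b_1 = 5.5
c_1 = 0.5
q_1 = 1
t_1 = 2.5
a_2 = 0.5
b_2 = 4.5
c_2 = 0.5
p_2 = 2
t_2 = 3
a_3 = 6.5
b_3 = 4.5
c_3 = 6
t_3 = 2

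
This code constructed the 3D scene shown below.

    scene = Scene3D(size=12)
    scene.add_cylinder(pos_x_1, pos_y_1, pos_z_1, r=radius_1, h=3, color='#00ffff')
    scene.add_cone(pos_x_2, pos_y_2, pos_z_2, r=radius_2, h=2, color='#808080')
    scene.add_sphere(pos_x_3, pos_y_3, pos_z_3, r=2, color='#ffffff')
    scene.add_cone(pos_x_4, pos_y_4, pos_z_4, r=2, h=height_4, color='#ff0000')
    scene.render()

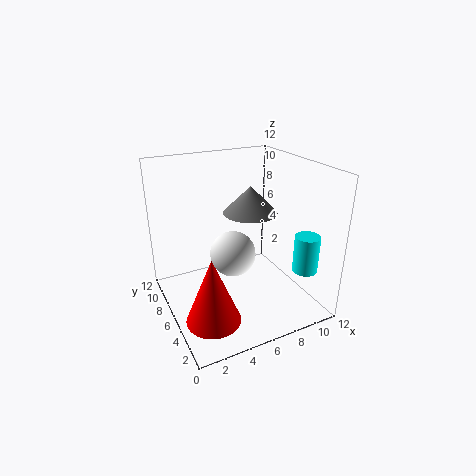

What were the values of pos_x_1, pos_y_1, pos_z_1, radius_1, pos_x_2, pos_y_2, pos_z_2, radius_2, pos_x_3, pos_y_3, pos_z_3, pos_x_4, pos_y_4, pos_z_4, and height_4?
pos_x_1 = 10
pos_y_1 = 2
pos_z_1 = 4
radius_1 = 1
pos_x_2 = 6
pos_y_2 = 4
pos_z_2 = 9
radius_2 = 2
pos_x_3 = 6
pos_y_3 = 7
pos_z_3 = 4
pos_x_4 = 2
pos_y_4 = 2
pos_z_4 = 2
height_4 = 5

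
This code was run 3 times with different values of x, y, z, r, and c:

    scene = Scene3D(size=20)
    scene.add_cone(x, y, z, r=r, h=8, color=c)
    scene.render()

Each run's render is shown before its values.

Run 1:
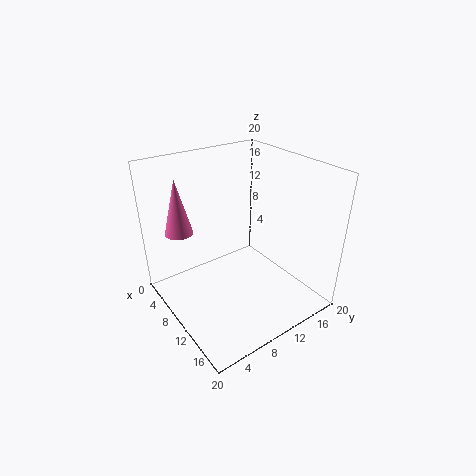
x = 4, y = 4, z = 10, r = 2, c = 'hotpink'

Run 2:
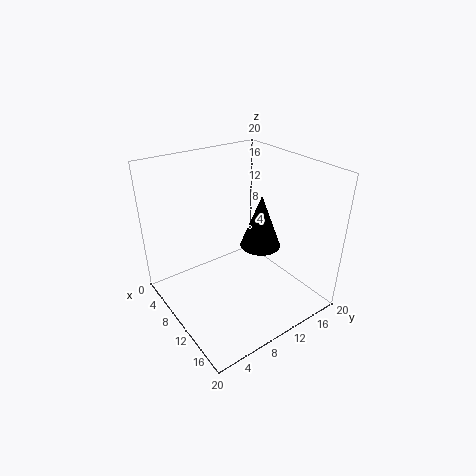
x = 9.5, y = 14.5, z = 7, r = 3, c = 'black'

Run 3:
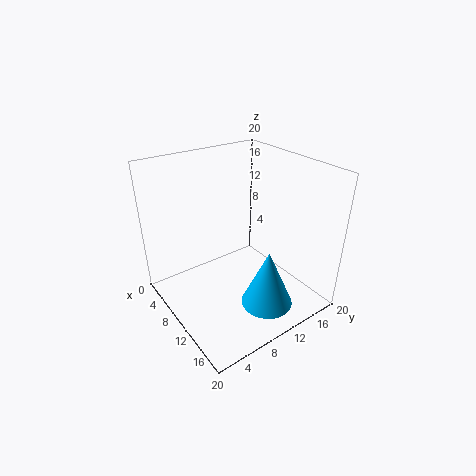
x = 15.5, y = 11, z = 2, r = 3.5, c = 'deepskyblue'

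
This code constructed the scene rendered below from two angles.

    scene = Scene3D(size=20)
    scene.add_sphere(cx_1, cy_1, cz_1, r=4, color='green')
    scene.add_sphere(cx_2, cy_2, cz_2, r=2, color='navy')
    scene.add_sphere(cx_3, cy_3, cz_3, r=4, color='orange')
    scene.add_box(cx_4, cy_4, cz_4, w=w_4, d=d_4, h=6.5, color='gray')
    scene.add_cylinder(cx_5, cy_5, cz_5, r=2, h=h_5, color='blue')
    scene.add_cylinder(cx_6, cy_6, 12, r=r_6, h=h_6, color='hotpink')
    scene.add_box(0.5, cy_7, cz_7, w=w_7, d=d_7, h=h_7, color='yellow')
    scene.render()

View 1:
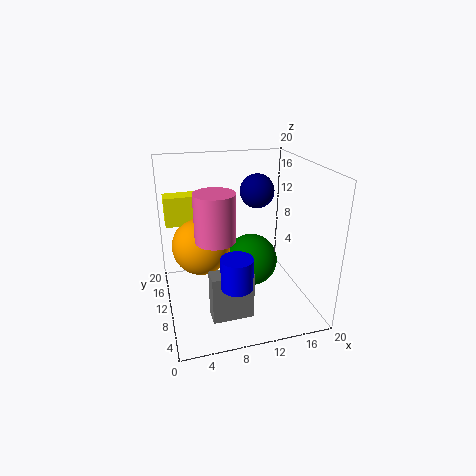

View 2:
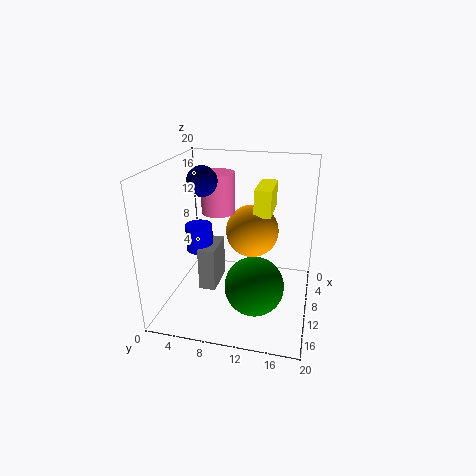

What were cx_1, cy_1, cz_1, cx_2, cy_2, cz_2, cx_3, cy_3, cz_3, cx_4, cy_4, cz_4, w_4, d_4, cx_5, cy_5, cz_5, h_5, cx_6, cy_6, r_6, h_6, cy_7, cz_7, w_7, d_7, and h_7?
cx_1 = 13
cy_1 = 13
cz_1 = 4.5
cx_2 = 11
cy_2 = 5.5
cz_2 = 18
cx_3 = 5
cy_3 = 11
cz_3 = 9
cx_4 = 5
cy_4 = 4
cz_4 = 1
w_4 = 5.5
d_4 = 2.5
cx_5 = 8
cy_5 = 3.5
cz_5 = 6.5
h_5 = 4
cx_6 = 6
cy_6 = 6
r_6 = 2.5
h_6 = 6
cy_7 = 11.5
cz_7 = 12
w_7 = 6.5
d_7 = 2.5
h_7 = 4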